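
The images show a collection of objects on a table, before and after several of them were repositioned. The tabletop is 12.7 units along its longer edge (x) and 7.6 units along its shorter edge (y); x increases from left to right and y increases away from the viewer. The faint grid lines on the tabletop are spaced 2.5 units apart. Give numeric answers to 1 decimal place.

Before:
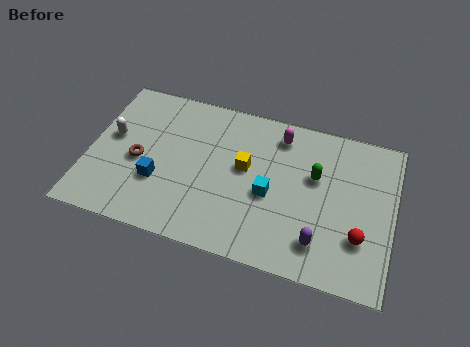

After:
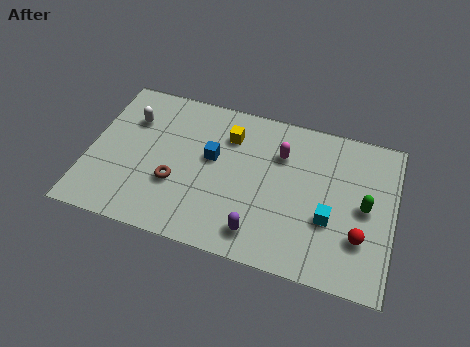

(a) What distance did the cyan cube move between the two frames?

2.5

From (7.6, 3.3) to (10.1, 2.8), the cyan cube covered √(2.5² + 0.5²) ≈ 2.5 units.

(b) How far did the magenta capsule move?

0.9

The magenta capsule moved from about (7.8, 6.3) to (7.9, 5.4), a distance of √(0.1² + 0.9²) ≈ 0.9.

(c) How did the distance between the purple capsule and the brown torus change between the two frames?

-4.0

The distance was about 7.9 in the first image and 3.9 in the second, so they moved 4.0 units closer together.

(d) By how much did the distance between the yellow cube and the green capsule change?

+3.2

The distance was about 2.9 in the first image and 6.1 in the second, so they moved 3.2 units further apart.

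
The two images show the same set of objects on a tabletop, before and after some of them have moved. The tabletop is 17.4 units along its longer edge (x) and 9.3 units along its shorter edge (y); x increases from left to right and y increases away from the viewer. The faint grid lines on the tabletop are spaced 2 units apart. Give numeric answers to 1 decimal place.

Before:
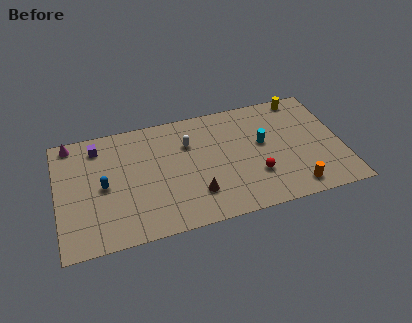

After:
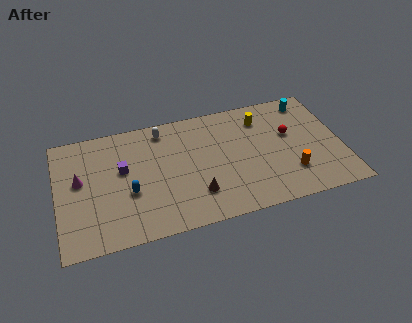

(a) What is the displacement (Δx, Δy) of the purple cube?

(1.4, -2.2)

From the two frames, the purple cube sits at roughly (2.6, 7.7) before and (4.0, 5.5) after.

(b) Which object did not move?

the brown cone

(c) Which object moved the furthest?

the cyan cylinder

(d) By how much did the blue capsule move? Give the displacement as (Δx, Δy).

(1.5, -0.9)

From the two frames, the blue capsule sits at roughly (2.8, 4.5) before and (4.3, 3.6) after.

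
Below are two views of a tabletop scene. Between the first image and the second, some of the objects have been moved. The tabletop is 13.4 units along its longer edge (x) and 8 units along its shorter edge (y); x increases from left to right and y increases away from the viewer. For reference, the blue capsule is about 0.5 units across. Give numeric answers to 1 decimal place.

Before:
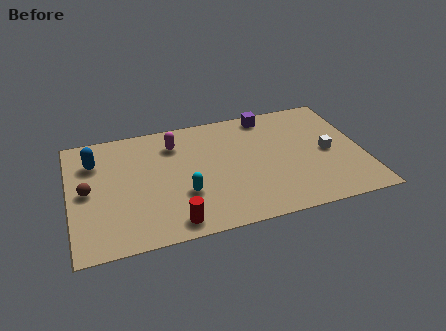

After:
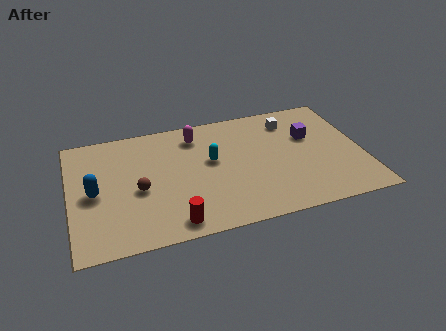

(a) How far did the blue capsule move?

2.1

The blue capsule moved from about (1.2, 5.9) to (1.1, 3.8), a distance of √(0.1² + 2.1²) ≈ 2.1.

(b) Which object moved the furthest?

the white cube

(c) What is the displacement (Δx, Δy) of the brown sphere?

(2.3, -0.5)

From the two frames, the brown sphere sits at roughly (0.8, 4.0) before and (3.1, 3.5) after.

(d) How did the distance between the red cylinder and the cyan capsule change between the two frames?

+2.3

Before: roughly 1.8 units apart; after: 4.1. That's 2.3 units further apart.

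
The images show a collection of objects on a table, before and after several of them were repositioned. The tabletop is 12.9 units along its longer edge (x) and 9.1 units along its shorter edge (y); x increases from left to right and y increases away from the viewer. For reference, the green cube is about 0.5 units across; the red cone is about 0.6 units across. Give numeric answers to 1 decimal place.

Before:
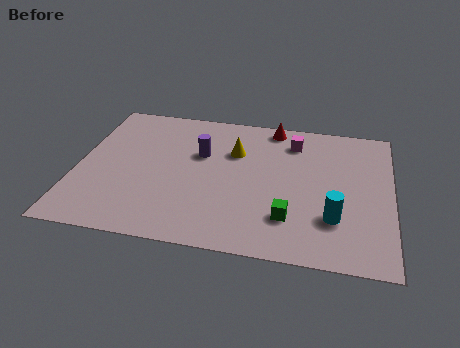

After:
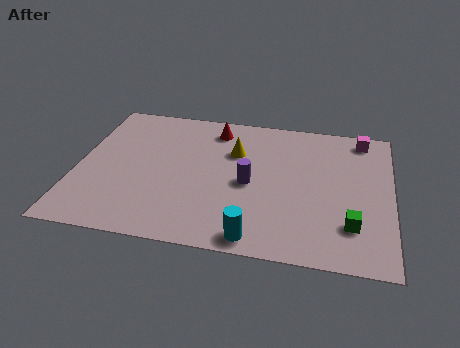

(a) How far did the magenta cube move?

2.9

The magenta cube was near (8.8, 7.3) before and (11.6, 8.0) after, so it travelled √(2.8² + 0.7²) ≈ 2.9 units.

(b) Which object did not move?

the yellow cone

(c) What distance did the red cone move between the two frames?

2.5

The red cone was near (7.9, 8.2) before and (5.5, 7.6) after, so it travelled √(2.4² + 0.6²) ≈ 2.5 units.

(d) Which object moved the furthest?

the cyan cylinder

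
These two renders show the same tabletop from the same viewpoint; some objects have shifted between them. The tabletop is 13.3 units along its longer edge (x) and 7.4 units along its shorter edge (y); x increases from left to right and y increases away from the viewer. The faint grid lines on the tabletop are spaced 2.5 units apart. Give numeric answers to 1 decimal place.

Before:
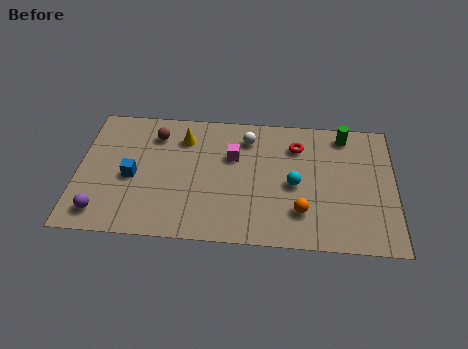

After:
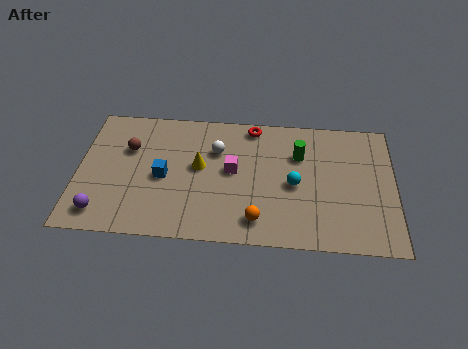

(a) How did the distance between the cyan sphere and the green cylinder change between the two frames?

-2.0

Before: roughly 3.7 units apart; after: 1.7. That's 2.0 units closer together.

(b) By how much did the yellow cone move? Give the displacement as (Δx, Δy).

(0.7, -1.6)

The yellow cone was at about (4.4, 5.7) and moved to about (5.1, 4.1).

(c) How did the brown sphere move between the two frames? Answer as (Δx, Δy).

(-1.1, -0.9)

From the two frames, the brown sphere sits at roughly (3.2, 5.8) before and (2.1, 4.9) after.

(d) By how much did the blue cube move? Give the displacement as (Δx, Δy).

(1.3, 0.1)

The blue cube started near (2.3, 3.3) and ended near (3.6, 3.4).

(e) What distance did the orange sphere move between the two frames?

1.9

The orange sphere moved from about (9.4, 1.9) to (7.6, 1.3), a distance of √(1.8² + 0.6²) ≈ 1.9.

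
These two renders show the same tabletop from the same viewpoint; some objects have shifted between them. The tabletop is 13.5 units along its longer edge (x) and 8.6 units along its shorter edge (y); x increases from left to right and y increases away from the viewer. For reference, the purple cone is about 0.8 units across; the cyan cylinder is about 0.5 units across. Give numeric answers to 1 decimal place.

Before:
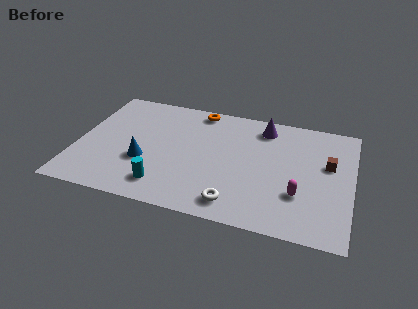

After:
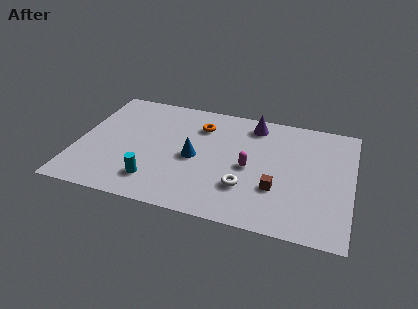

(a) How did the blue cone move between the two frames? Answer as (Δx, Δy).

(2.4, 0.9)

The blue cone started near (3.4, 3.1) and ended near (5.8, 4.0).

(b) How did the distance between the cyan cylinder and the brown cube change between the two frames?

-2.6

They were about 8.6 units apart before and 6.0 after — 2.6 units closer together.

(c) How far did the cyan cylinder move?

0.5

From (4.5, 1.6) to (4.0, 1.8), the cyan cylinder covered √(0.5² + 0.2²) ≈ 0.5 units.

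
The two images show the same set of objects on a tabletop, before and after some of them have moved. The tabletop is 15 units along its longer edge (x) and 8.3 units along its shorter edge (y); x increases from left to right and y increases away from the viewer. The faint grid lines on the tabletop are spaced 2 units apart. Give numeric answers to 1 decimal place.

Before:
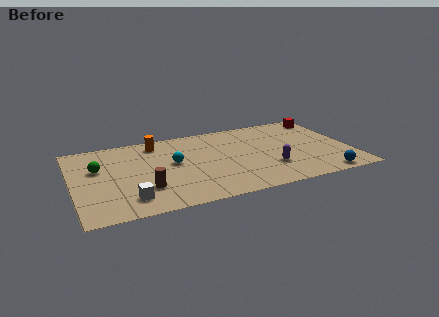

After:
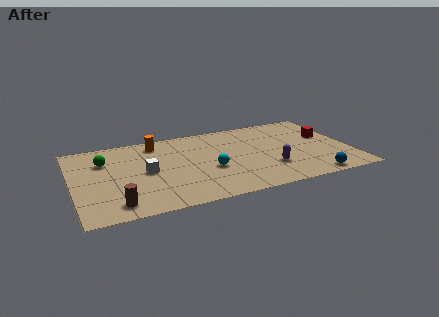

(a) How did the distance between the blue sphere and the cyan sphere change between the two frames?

-2.8

The distance was about 8.7 in the first image and 5.9 in the second, so they moved 2.8 units closer together.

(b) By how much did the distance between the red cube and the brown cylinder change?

+1.0

They were about 11.4 units apart before and 12.4 after — 1.0 units further apart.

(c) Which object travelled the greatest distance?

the white cube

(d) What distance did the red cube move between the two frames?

2.1

The red cube was near (14.1, 7.1) before and (13.9, 5.0) after, so it travelled √(0.2² + 2.1²) ≈ 2.1 units.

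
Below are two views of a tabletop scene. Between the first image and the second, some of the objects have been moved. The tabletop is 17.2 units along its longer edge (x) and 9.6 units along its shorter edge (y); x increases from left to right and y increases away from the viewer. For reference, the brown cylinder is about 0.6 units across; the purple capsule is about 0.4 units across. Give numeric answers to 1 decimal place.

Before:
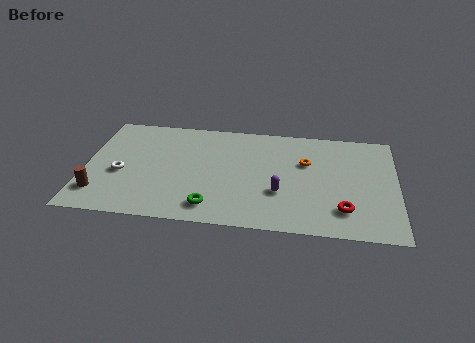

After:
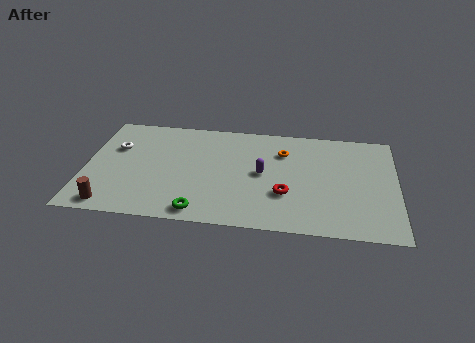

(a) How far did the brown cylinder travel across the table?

1.2

The brown cylinder was near (0.9, 2.1) before and (1.6, 1.1) after, so it travelled √(0.7² + 1.0²) ≈ 1.2 units.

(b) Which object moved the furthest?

the red torus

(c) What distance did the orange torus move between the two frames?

1.5

The orange torus moved from about (12.2, 6.2) to (10.9, 7.0), a distance of √(1.3² + 0.8²) ≈ 1.5.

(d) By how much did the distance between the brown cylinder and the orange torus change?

-1.0

Before: roughly 12.0 units apart; after: 11.0. That's 1.0 units closer together.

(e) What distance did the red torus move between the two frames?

3.4

The red torus moved from about (14.3, 2.2) to (11.1, 3.2), a distance of √(3.2² + 1.0²) ≈ 3.4.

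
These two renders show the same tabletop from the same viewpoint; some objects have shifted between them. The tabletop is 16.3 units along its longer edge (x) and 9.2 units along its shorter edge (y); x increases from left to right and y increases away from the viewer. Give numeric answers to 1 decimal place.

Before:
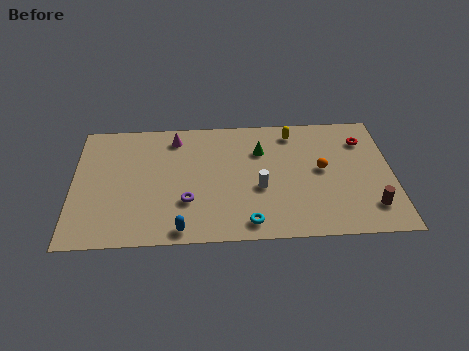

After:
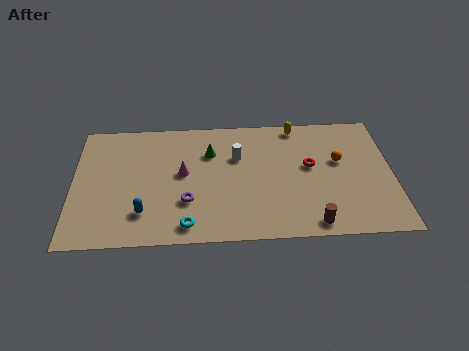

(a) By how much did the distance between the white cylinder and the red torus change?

-2.5

They were about 6.3 units apart before and 3.8 after — 2.5 units closer together.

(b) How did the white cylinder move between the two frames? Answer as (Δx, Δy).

(-1.1, 2.4)

The white cylinder was at about (9.5, 3.7) and moved to about (8.4, 6.1).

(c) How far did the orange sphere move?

1.1

From (12.7, 4.9) to (13.6, 5.5), the orange sphere covered √(0.9² + 0.6²) ≈ 1.1 units.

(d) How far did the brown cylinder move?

3.2

The brown cylinder moved from about (15.1, 2.0) to (12.1, 1.0), a distance of √(3.0² + 1.0²) ≈ 3.2.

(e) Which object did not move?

the purple torus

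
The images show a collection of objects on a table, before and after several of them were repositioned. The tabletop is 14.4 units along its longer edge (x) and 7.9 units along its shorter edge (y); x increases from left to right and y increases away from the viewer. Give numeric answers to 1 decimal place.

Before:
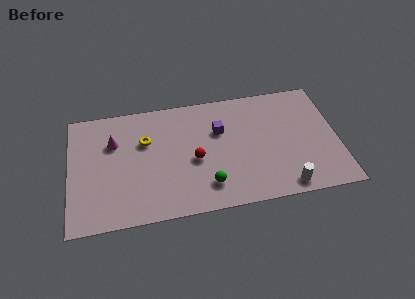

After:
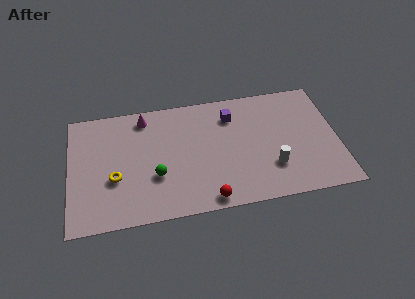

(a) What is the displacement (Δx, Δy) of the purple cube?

(0.7, 0.9)

The purple cube started near (8.1, 5.2) and ended near (8.8, 6.1).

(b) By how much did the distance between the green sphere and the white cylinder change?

+2.0

Before: roughly 4.2 units apart; after: 6.2. That's 2.0 units further apart.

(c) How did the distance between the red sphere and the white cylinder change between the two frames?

-1.6

The distance was about 5.4 in the first image and 3.8 in the second, so they moved 1.6 units closer together.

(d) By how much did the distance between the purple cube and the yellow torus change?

+3.1

They were about 4.0 units apart before and 7.1 after — 3.1 units further apart.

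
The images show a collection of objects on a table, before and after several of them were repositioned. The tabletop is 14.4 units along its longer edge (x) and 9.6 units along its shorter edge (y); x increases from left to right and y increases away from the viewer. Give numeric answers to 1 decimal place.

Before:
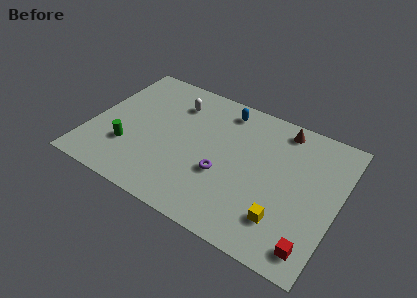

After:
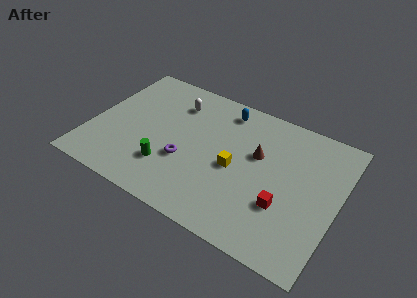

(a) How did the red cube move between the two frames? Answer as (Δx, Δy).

(-1.9, 1.8)

From the two frames, the red cube sits at roughly (13.4, 1.4) before and (11.5, 3.2) after.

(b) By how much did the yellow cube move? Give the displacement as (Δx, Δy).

(-3.1, 2.1)

The yellow cube started near (11.6, 2.3) and ended near (8.5, 4.4).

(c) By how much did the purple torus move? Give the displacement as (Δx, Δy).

(-2.2, -0.1)

The purple torus was at about (7.9, 3.6) and moved to about (5.7, 3.5).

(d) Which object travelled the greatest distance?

the yellow cube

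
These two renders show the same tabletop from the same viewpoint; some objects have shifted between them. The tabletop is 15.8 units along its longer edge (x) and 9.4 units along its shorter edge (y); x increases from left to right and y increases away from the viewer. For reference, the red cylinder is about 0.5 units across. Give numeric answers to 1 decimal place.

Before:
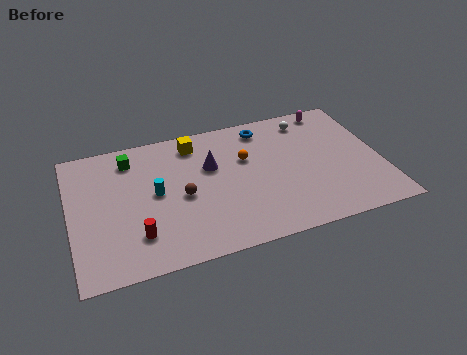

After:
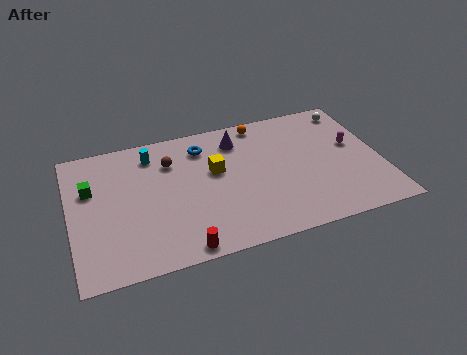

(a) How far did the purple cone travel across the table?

2.1

From (7.2, 6.0) to (8.7, 7.5), the purple cone covered √(1.5² + 1.5²) ≈ 2.1 units.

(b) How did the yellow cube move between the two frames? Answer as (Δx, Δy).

(0.9, -2.3)

The yellow cube started near (6.5, 7.9) and ended near (7.4, 5.6).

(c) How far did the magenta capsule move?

3.1

The magenta capsule moved from about (13.7, 8.4) to (14.5, 5.4), a distance of √(0.8² + 3.0²) ≈ 3.1.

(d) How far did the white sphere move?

2.3

The white sphere moved from about (12.4, 7.9) to (14.7, 8.1), a distance of √(2.3² + 0.2²) ≈ 2.3.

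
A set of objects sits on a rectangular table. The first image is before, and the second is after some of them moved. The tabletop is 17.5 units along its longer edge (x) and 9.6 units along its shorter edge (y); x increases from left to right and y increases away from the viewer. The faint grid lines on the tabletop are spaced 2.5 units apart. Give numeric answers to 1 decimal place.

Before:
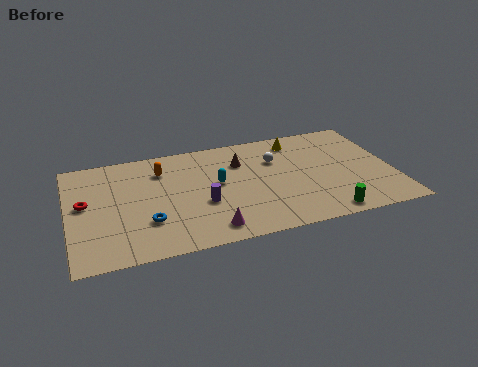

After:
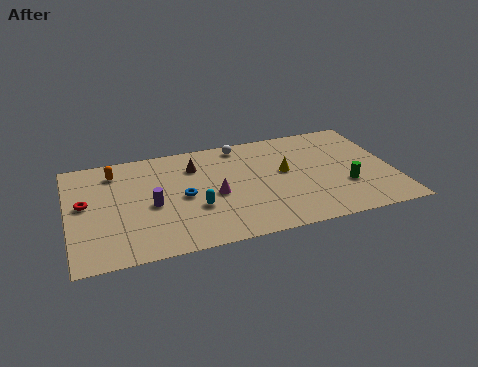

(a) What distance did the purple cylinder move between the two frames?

2.8

The purple cylinder was near (7.1, 3.7) before and (4.4, 4.3) after, so it travelled √(2.7² + 0.6²) ≈ 2.8 units.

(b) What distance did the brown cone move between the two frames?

2.5

From (9.4, 6.9) to (6.9, 7.2), the brown cone covered √(2.5² + 0.3²) ≈ 2.5 units.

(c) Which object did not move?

the red torus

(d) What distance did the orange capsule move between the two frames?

2.5

From (5.1, 7.3) to (2.6, 7.8), the orange capsule covered √(2.5² + 0.5²) ≈ 2.5 units.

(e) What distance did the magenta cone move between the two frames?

2.9

From (7.3, 1.4) to (7.8, 4.3), the magenta cone covered √(0.5² + 2.9²) ≈ 2.9 units.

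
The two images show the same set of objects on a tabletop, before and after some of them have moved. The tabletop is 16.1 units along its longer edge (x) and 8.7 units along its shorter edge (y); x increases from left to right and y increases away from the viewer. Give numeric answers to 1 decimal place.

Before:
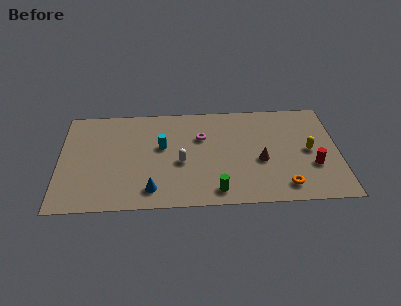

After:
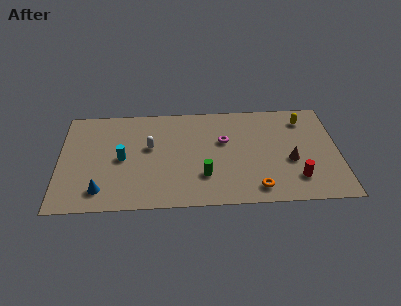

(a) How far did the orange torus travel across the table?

1.6

The orange torus was near (12.9, 1.4) before and (11.3, 1.3) after, so it travelled √(1.6² + 0.1²) ≈ 1.6 units.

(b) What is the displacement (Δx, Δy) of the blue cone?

(-2.9, 0.1)

The blue cone started near (5.3, 1.5) and ended near (2.4, 1.6).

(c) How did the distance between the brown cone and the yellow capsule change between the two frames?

+0.7

Before: roughly 2.9 units apart; after: 3.6. That's 0.7 units further apart.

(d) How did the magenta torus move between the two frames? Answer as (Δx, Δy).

(1.3, -0.4)

The magenta torus was at about (8.2, 5.8) and moved to about (9.5, 5.4).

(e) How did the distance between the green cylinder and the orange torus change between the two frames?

-0.7

They were about 3.9 units apart before and 3.2 after — 0.7 units closer together.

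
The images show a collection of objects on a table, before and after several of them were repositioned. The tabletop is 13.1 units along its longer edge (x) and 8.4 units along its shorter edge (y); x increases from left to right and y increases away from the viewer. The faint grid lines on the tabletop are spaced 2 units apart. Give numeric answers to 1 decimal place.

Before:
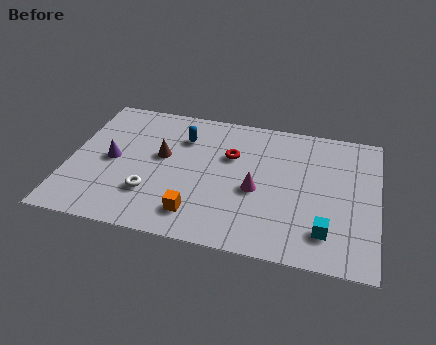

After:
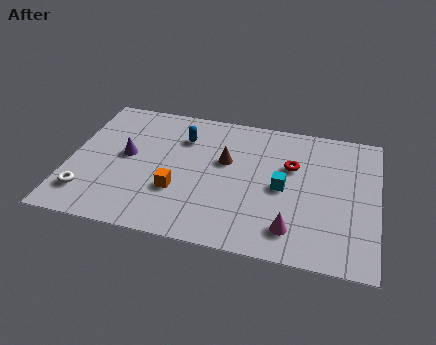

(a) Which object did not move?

the blue capsule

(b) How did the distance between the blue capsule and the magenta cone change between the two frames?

+2.5

Before: roughly 4.2 units apart; after: 6.7. That's 2.5 units further apart.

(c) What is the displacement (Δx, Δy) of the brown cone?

(2.7, 0.3)

From the two frames, the brown cone sits at roughly (3.9, 4.8) before and (6.6, 5.1) after.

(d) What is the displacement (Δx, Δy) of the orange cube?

(-0.9, 1.2)

From the two frames, the orange cube sits at roughly (5.6, 1.6) before and (4.7, 2.8) after.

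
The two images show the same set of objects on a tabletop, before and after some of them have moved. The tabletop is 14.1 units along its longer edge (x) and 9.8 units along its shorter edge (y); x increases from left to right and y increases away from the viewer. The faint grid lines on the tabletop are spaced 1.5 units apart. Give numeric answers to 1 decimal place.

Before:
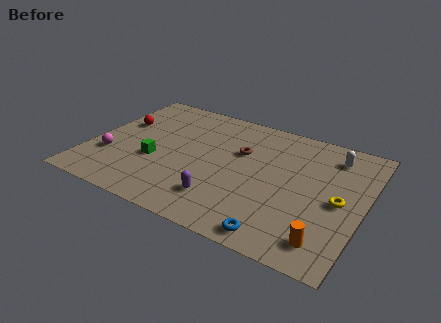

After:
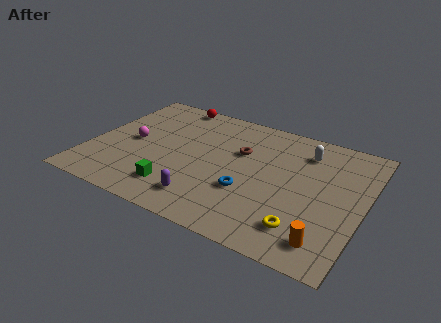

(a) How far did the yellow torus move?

3.0

From (12.9, 4.6) to (11.4, 2.0), the yellow torus covered √(1.5² + 2.6²) ≈ 3.0 units.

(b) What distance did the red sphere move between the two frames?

3.7

From (1.2, 6.1) to (3.5, 9.0), the red sphere covered √(2.3² + 2.9²) ≈ 3.7 units.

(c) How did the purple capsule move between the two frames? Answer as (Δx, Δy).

(-0.8, -0.4)

From the two frames, the purple capsule sits at roughly (7.2, 2.2) before and (6.4, 1.8) after.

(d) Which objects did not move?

the brown torus and the orange cylinder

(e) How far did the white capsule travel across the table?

1.4

The white capsule moved from about (12.2, 8.0) to (10.8, 7.7), a distance of √(1.4² + 0.3²) ≈ 1.4.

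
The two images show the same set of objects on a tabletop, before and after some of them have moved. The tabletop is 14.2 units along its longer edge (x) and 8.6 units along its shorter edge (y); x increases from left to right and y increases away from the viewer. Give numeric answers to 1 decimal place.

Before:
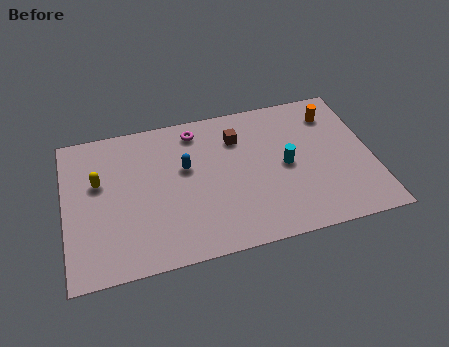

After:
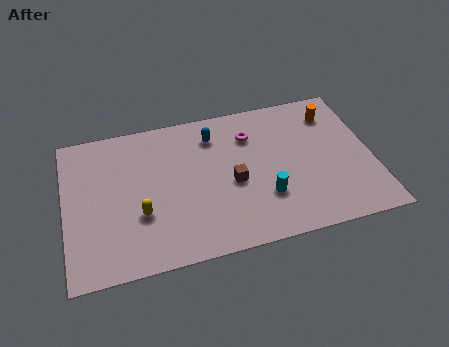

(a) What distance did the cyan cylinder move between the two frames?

1.9

From (10.2, 4.2) to (9.1, 2.6), the cyan cylinder covered √(1.1² + 1.6²) ≈ 1.9 units.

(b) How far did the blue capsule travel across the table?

2.1

The blue capsule was near (5.6, 5.2) before and (7.0, 6.8) after, so it travelled √(1.4² + 1.6²) ≈ 2.1 units.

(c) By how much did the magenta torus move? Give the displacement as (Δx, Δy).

(2.5, -0.9)

The magenta torus was at about (6.2, 7.3) and moved to about (8.7, 6.4).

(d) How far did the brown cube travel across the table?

2.6

The brown cube was near (8.1, 6.4) before and (7.7, 3.8) after, so it travelled √(0.4² + 2.6²) ≈ 2.6 units.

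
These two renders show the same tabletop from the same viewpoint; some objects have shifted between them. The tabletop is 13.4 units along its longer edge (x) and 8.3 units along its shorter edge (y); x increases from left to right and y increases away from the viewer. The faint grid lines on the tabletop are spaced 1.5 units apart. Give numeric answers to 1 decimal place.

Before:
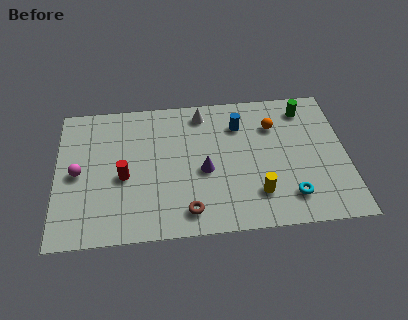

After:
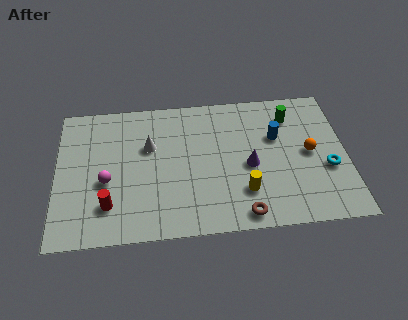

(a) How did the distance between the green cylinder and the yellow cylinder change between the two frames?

-0.6

Before: roughly 5.5 units apart; after: 4.9. That's 0.6 units closer together.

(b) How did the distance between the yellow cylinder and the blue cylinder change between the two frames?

-0.8

Before: roughly 4.3 units apart; after: 3.5. That's 0.8 units closer together.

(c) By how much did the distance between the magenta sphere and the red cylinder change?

-0.7

Before: roughly 2.1 units apart; after: 1.4. That's 0.7 units closer together.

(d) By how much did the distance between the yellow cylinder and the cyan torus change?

+2.5

The distance was about 1.5 in the first image and 4.0 in the second, so they moved 2.5 units further apart.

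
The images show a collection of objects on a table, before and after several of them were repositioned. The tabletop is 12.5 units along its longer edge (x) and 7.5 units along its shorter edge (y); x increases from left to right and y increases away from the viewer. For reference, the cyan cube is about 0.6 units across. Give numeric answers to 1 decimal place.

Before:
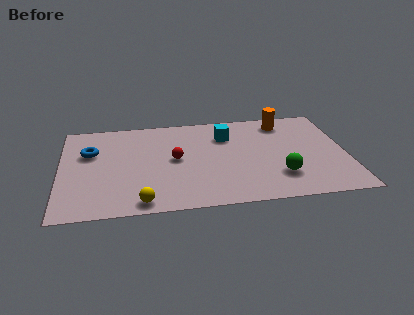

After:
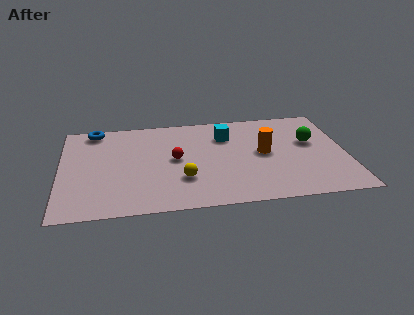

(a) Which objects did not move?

the cyan cube and the red sphere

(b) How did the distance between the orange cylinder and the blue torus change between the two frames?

-0.8

They were about 8.7 units apart before and 7.9 after — 0.8 units closer together.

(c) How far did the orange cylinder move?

2.6

From (9.9, 6.3) to (8.9, 3.9), the orange cylinder covered √(1.0² + 2.4²) ≈ 2.6 units.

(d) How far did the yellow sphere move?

2.3

The yellow sphere was near (3.5, 0.8) before and (5.3, 2.3) after, so it travelled √(1.8² + 1.5²) ≈ 2.3 units.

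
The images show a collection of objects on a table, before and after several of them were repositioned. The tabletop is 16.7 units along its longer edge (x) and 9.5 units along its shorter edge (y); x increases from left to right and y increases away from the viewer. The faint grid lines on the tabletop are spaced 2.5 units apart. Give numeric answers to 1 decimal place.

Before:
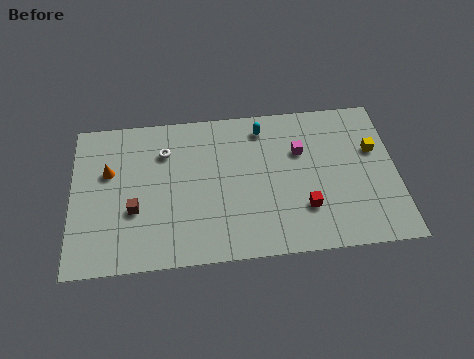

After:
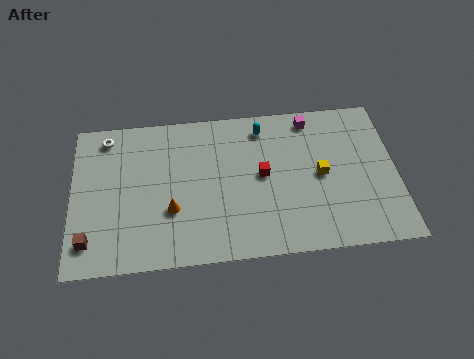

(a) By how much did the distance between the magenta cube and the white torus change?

+3.6

Before: roughly 7.0 units apart; after: 10.6. That's 3.6 units further apart.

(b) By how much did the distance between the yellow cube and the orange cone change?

-5.9

They were about 13.7 units apart before and 7.8 after — 5.9 units closer together.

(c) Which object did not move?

the cyan capsule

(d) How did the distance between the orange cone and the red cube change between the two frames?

-5.5

They were about 10.5 units apart before and 5.0 after — 5.5 units closer together.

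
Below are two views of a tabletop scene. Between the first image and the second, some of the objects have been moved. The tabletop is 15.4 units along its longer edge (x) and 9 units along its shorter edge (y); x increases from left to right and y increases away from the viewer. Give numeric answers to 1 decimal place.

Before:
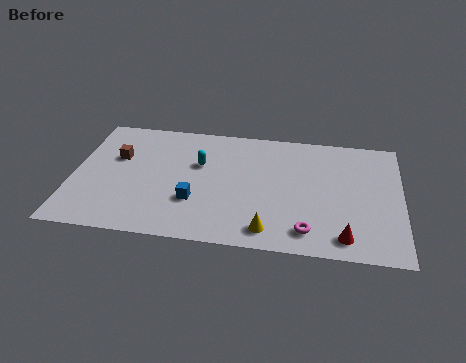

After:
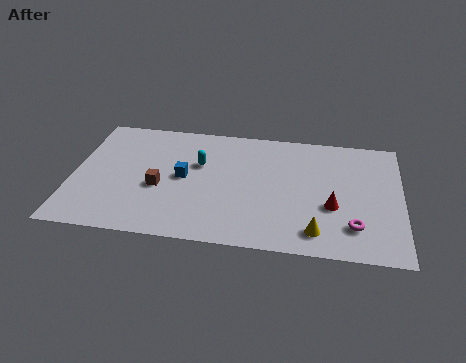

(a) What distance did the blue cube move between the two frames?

1.8

The blue cube was near (5.8, 2.9) before and (5.2, 4.6) after, so it travelled √(0.6² + 1.7²) ≈ 1.8 units.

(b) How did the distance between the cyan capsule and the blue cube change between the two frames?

-1.5

They were about 2.8 units apart before and 1.3 after — 1.5 units closer together.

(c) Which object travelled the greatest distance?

the brown cube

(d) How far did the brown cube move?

2.9

The brown cube moved from about (2.0, 5.7) to (4.1, 3.7), a distance of √(2.1² + 2.0²) ≈ 2.9.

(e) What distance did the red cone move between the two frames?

2.2

From (12.8, 1.3) to (12.2, 3.4), the red cone covered √(0.6² + 2.1²) ≈ 2.2 units.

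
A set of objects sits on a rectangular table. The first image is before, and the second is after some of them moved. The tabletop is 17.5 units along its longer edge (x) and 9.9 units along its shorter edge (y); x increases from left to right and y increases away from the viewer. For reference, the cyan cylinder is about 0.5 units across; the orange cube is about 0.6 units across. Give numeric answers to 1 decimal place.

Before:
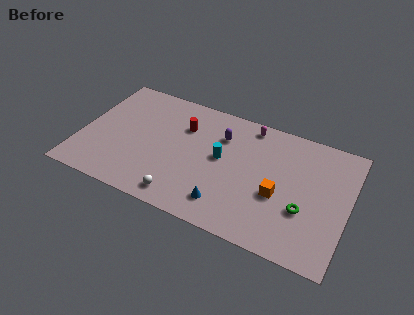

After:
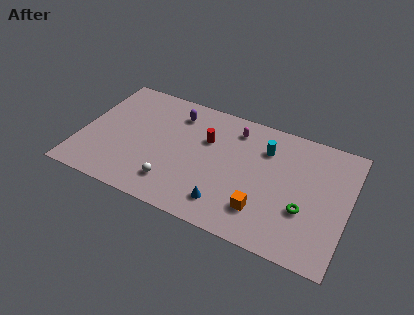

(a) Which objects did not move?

the green torus and the blue cone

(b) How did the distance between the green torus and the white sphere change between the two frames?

+0.5

They were about 8.0 units apart before and 8.5 after — 0.5 units further apart.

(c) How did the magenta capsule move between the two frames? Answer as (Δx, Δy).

(-0.9, -0.7)

The magenta capsule was at about (10.7, 8.8) and moved to about (9.8, 8.1).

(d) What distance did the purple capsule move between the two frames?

3.2

The purple capsule moved from about (9.0, 7.2) to (5.9, 7.9), a distance of √(3.1² + 0.7²) ≈ 3.2.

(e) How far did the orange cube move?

1.8

The orange cube moved from about (13.1, 4.0) to (12.2, 2.4), a distance of √(0.9² + 1.6²) ≈ 1.8.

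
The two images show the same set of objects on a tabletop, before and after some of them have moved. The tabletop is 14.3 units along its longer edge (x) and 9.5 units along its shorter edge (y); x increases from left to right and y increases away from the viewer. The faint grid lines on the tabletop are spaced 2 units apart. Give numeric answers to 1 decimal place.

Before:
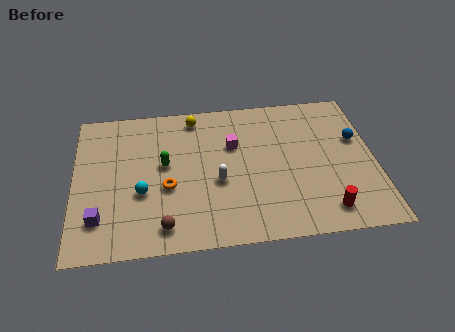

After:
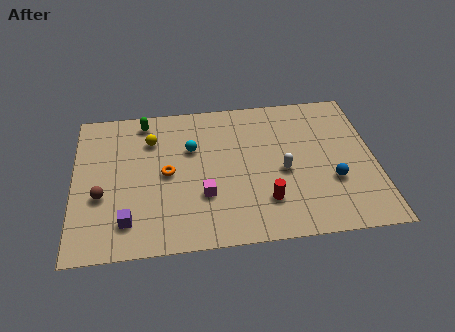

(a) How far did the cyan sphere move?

3.5

From (3.2, 3.6) to (5.6, 6.2), the cyan sphere covered √(2.4² + 2.6²) ≈ 3.5 units.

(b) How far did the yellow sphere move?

2.5

From (5.8, 8.3) to (3.7, 7.0), the yellow sphere covered √(2.1² + 1.3²) ≈ 2.5 units.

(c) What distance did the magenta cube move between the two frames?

3.4

From (7.6, 6.2) to (6.1, 3.1), the magenta cube covered √(1.5² + 3.1²) ≈ 3.4 units.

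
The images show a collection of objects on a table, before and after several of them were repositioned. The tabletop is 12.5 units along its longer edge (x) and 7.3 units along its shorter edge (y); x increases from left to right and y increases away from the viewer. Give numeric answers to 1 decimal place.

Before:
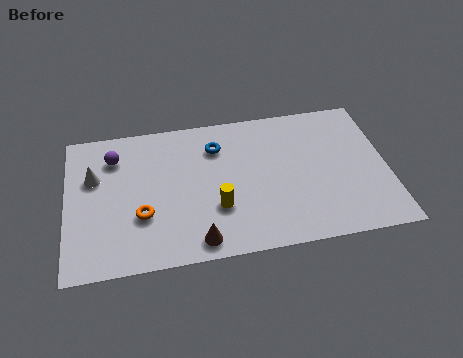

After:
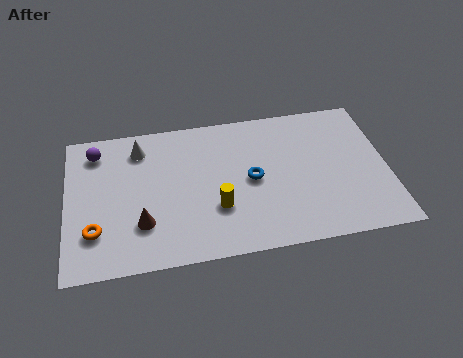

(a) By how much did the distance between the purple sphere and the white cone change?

+0.5

They were about 1.2 units apart before and 1.7 after — 0.5 units further apart.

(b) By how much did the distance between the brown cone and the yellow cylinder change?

+1.2

Before: roughly 1.7 units apart; after: 2.9. That's 1.2 units further apart.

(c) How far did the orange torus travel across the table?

1.9

The orange torus was near (2.9, 2.5) before and (1.1, 2.0) after, so it travelled √(1.8² + 0.5²) ≈ 1.9 units.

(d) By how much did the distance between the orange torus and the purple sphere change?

+0.7

Before: roughly 3.3 units apart; after: 4.0. That's 0.7 units further apart.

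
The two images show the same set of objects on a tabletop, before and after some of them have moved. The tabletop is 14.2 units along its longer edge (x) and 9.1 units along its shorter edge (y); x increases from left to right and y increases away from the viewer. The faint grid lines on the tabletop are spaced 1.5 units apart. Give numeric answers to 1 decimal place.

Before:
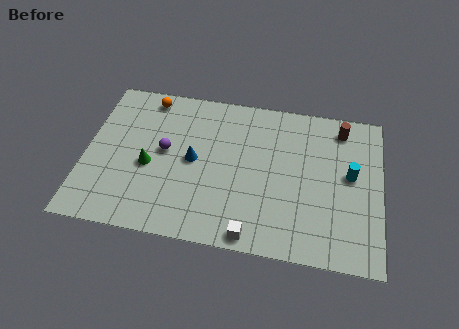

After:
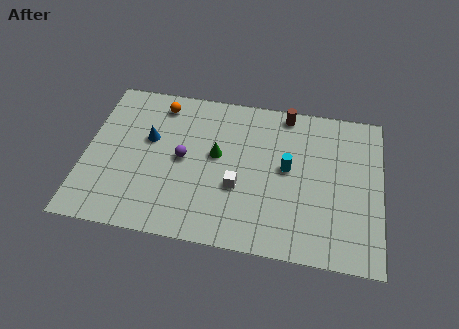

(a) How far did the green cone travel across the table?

3.4

The green cone was near (3.1, 3.9) before and (6.3, 5.1) after, so it travelled √(3.2² + 1.2²) ≈ 3.4 units.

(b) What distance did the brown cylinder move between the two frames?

2.7

The brown cylinder was near (12.2, 7.7) before and (9.5, 8.2) after, so it travelled √(2.7² + 0.5²) ≈ 2.7 units.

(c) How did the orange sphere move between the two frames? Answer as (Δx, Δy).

(0.6, -0.3)

The orange sphere started near (2.8, 8.0) and ended near (3.4, 7.7).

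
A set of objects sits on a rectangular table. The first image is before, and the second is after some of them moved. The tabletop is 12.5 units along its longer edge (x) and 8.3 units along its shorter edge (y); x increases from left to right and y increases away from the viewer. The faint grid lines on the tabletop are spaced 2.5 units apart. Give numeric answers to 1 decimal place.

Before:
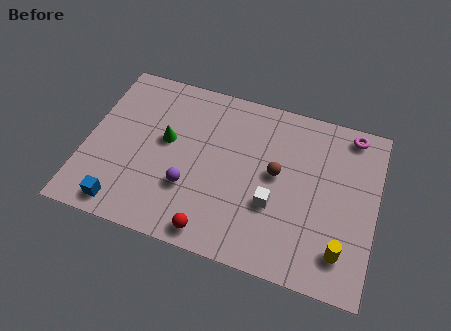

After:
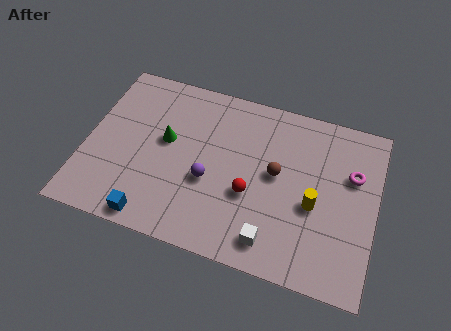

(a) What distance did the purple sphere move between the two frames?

1.0

The purple sphere was near (4.6, 2.7) before and (5.4, 3.3) after, so it travelled √(0.8² + 0.6²) ≈ 1.0 units.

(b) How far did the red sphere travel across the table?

2.7

From (5.8, 0.9) to (7.2, 3.2), the red sphere covered √(1.4² + 2.3²) ≈ 2.7 units.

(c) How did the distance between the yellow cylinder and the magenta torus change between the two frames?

-3.3

They were about 5.7 units apart before and 2.4 after — 3.3 units closer together.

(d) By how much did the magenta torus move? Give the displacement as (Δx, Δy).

(0.2, -2.0)

The magenta torus started near (11.2, 7.4) and ended near (11.4, 5.4).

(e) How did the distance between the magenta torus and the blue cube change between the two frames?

-1.9

Before: roughly 11.3 units apart; after: 9.4. That's 1.9 units closer together.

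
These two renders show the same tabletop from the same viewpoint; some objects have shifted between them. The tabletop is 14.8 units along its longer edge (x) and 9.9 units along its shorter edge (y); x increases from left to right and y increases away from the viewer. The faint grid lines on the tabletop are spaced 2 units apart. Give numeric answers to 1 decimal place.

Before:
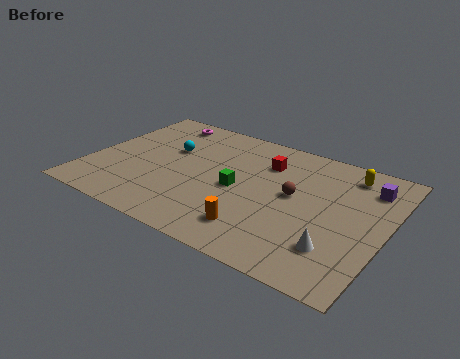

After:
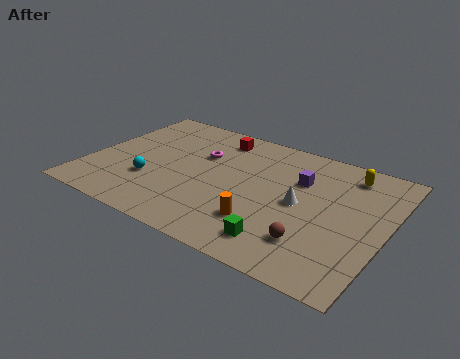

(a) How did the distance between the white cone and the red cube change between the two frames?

-0.5

They were about 6.4 units apart before and 5.9 after — 0.5 units closer together.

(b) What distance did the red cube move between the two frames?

2.9

From (8.5, 7.3) to (5.8, 8.3), the red cube covered √(2.7² + 1.0²) ≈ 2.9 units.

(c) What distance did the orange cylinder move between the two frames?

0.6

From (8.9, 2.0) to (9.1, 2.6), the orange cylinder covered √(0.2² + 0.6²) ≈ 0.6 units.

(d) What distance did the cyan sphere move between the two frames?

3.0

The cyan sphere moved from about (3.7, 6.2) to (3.3, 3.2), a distance of √(0.4² + 3.0²) ≈ 3.0.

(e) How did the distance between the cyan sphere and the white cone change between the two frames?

-2.2

Before: roughly 9.7 units apart; after: 7.5. That's 2.2 units closer together.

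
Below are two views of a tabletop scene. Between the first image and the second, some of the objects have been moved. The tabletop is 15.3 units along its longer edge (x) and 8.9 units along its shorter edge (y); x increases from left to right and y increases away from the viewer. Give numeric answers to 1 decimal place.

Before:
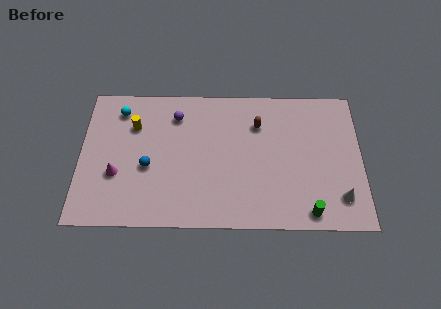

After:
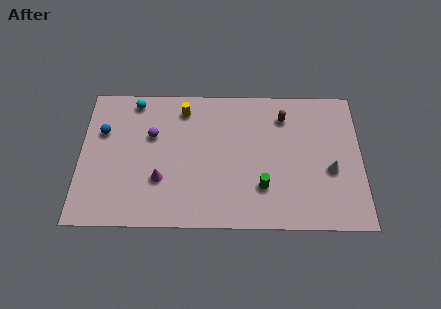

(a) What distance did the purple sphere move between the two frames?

1.8

The purple sphere moved from about (5.2, 7.0) to (3.9, 5.7), a distance of √(1.3² + 1.3²) ≈ 1.8.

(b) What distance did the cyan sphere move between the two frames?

1.0

The cyan sphere was near (2.1, 7.3) before and (2.9, 7.9) after, so it travelled √(0.8² + 0.6²) ≈ 1.0 units.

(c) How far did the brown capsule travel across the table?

1.5

The brown capsule moved from about (9.7, 6.5) to (11.1, 7.0), a distance of √(1.4² + 0.5²) ≈ 1.5.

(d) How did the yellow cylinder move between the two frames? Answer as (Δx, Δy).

(2.7, 1.1)

From the two frames, the yellow cylinder sits at roughly (2.9, 6.3) before and (5.6, 7.4) after.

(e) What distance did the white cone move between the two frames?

1.8

The white cone was near (14.1, 1.9) before and (13.6, 3.6) after, so it travelled √(0.5² + 1.7²) ≈ 1.8 units.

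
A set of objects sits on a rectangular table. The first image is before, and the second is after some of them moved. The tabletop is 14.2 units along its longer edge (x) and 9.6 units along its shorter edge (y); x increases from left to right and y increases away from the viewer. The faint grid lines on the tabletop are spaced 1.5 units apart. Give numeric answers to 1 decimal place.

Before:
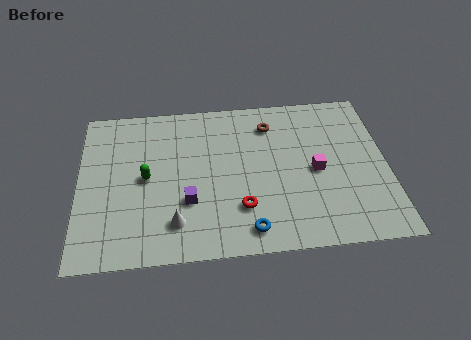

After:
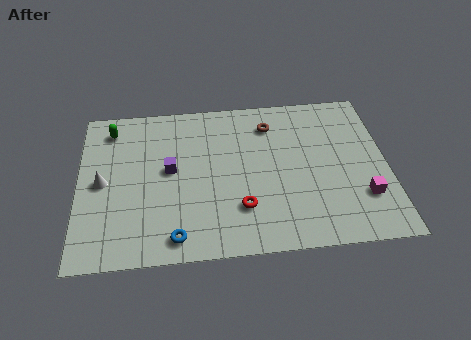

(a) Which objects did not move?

the red torus and the brown torus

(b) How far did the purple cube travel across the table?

2.2

The purple cube moved from about (5.0, 3.2) to (4.2, 5.2), a distance of √(0.8² + 2.0²) ≈ 2.2.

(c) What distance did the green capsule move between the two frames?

3.6

The green capsule moved from about (3.1, 4.8) to (1.5, 8.0), a distance of √(1.6² + 3.2²) ≈ 3.6.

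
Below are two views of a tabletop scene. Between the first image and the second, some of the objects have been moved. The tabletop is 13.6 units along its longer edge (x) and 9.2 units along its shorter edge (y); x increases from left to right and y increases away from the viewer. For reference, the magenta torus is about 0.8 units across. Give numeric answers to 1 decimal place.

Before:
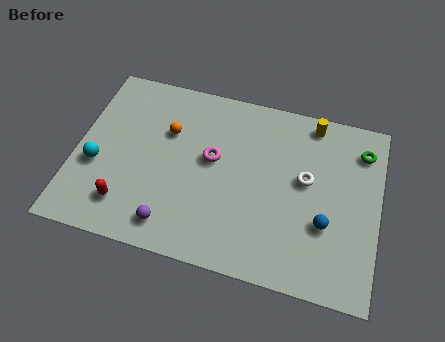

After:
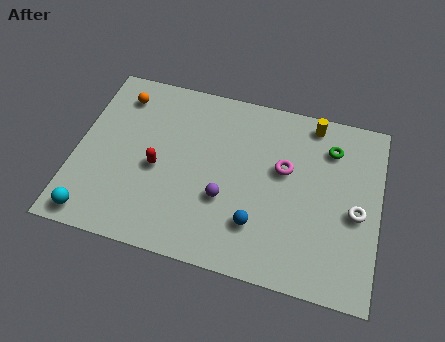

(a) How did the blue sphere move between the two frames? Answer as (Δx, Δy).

(-3.0, -0.8)

The blue sphere was at about (11.3, 3.2) and moved to about (8.3, 2.4).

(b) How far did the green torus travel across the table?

1.4

The green torus was near (12.7, 7.3) before and (11.3, 7.1) after, so it travelled √(1.4² + 0.2²) ≈ 1.4 units.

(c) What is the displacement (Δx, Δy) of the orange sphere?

(-2.3, 1.4)

From the two frames, the orange sphere sits at roughly (4.0, 6.1) before and (1.7, 7.5) after.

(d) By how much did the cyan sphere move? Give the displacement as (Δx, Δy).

(0.1, -2.6)

The cyan sphere started near (1.0, 3.6) and ended near (1.1, 1.0).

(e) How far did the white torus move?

2.5

From (10.3, 5.2) to (12.6, 4.1), the white torus covered √(2.3² + 1.1²) ≈ 2.5 units.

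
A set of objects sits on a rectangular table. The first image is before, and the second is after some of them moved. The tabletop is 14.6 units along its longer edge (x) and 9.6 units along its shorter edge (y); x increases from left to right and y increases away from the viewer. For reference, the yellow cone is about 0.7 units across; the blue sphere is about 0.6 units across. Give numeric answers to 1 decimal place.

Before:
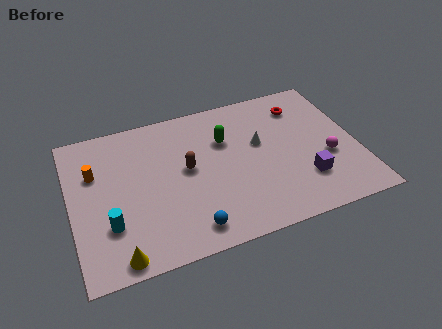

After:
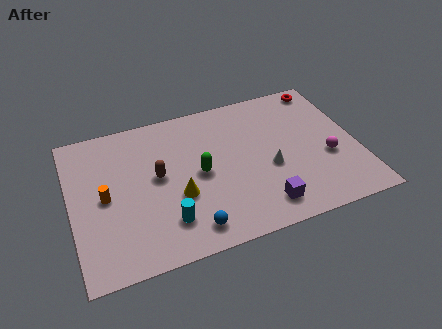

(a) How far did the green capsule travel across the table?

2.3

From (8.0, 6.5) to (6.5, 4.7), the green capsule covered √(1.5² + 1.8²) ≈ 2.3 units.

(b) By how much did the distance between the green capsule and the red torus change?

+3.7

They were about 4.2 units apart before and 7.9 after — 3.7 units further apart.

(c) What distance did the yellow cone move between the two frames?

4.2

The yellow cone was near (2.1, 0.9) before and (5.3, 3.6) after, so it travelled √(3.2² + 2.7²) ≈ 4.2 units.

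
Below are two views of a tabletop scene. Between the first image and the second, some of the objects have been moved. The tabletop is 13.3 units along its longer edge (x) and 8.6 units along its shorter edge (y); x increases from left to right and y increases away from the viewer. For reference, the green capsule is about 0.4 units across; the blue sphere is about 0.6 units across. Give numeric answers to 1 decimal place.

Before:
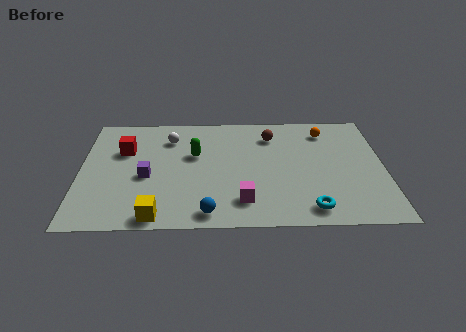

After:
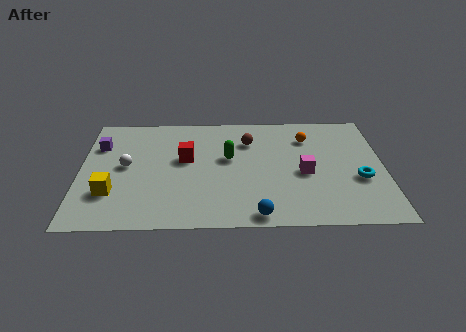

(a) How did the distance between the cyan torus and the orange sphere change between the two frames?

-2.0

They were about 5.9 units apart before and 3.9 after — 2.0 units closer together.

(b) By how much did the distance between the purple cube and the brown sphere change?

+0.3

The distance was about 6.3 in the first image and 6.6 in the second, so they moved 0.3 units further apart.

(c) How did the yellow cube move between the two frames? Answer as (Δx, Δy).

(-2.0, 1.7)

The yellow cube started near (3.4, 0.8) and ended near (1.4, 2.5).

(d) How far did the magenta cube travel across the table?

3.4

From (7.1, 1.8) to (9.8, 3.8), the magenta cube covered √(2.7² + 2.0²) ≈ 3.4 units.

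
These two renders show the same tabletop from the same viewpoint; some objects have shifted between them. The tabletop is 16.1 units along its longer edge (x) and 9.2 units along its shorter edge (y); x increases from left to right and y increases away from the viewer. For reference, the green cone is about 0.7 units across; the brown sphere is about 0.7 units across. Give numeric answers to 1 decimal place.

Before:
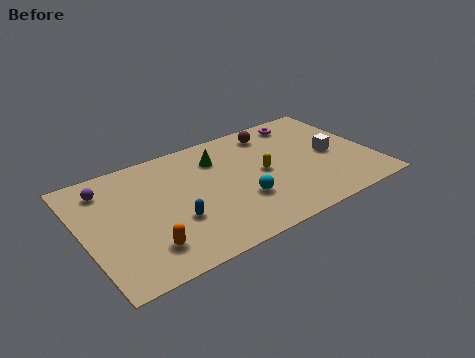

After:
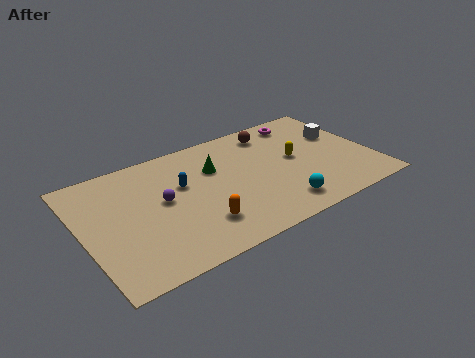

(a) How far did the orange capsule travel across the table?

3.0

From (3.0, 2.0) to (6.0, 2.3), the orange capsule covered √(3.0² + 0.3²) ≈ 3.0 units.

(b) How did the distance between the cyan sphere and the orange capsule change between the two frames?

-1.1

They were about 5.6 units apart before and 4.5 after — 1.1 units closer together.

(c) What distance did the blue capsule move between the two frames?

2.6

From (4.8, 3.2) to (5.6, 5.7), the blue capsule covered √(0.8² + 2.5²) ≈ 2.6 units.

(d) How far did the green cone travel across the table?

0.8

The green cone moved from about (7.8, 6.9) to (7.5, 6.2), a distance of √(0.3² + 0.7²) ≈ 0.8.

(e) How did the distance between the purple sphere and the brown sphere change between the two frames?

-2.3

They were about 9.5 units apart before and 7.2 after — 2.3 units closer together.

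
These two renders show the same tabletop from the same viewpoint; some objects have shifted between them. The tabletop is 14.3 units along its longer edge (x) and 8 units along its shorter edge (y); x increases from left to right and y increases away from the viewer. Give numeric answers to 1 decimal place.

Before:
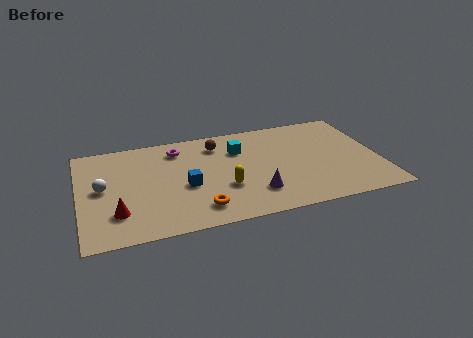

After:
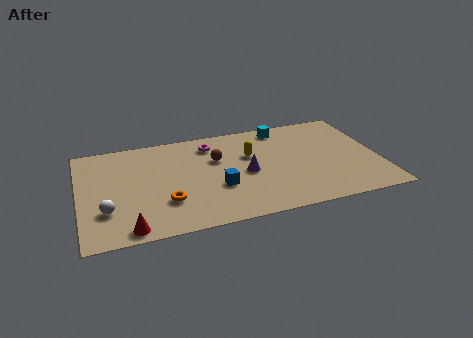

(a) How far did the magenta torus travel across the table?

1.6

From (4.8, 6.5) to (6.4, 6.5), the magenta torus covered √(1.6² + 0.0²) ≈ 1.6 units.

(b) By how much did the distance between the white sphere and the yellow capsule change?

+1.6

Before: roughly 5.9 units apart; after: 7.5. That's 1.6 units further apart.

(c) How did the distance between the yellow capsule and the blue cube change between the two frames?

+0.9

Before: roughly 1.9 units apart; after: 2.8. That's 0.9 units further apart.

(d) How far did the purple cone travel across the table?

1.7

The purple cone moved from about (8.2, 2.0) to (7.9, 3.7), a distance of √(0.3² + 1.7²) ≈ 1.7.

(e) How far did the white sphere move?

1.8

The white sphere was near (1.1, 4.2) before and (1.2, 2.4) after, so it travelled √(0.1² + 1.8²) ≈ 1.8 units.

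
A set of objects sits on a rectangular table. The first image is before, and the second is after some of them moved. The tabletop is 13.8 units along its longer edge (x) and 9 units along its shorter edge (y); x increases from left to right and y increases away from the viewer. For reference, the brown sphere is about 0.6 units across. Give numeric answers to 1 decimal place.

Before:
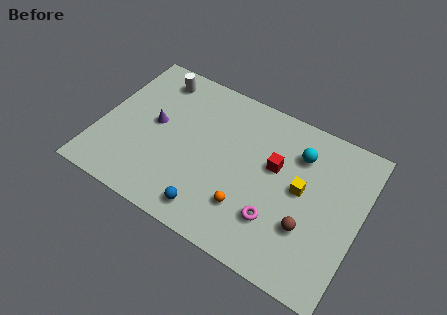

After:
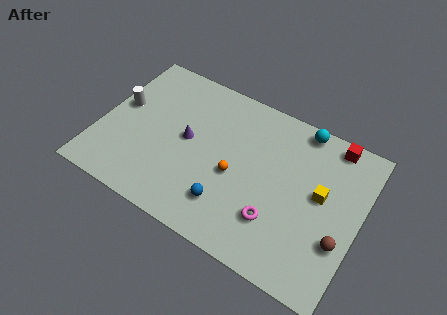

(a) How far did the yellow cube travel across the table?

1.0

The yellow cube moved from about (10.7, 4.8) to (11.7, 5.0), a distance of √(1.0² + 0.2²) ≈ 1.0.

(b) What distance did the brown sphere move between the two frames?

1.7

The brown sphere moved from about (11.3, 2.9) to (13.0, 3.0), a distance of √(1.7² + 0.1²) ≈ 1.7.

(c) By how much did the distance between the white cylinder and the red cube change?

+4.3

Before: roughly 7.1 units apart; after: 11.4. That's 4.3 units further apart.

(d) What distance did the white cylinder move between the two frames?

2.9

From (2.4, 7.6) to (0.9, 5.1), the white cylinder covered √(1.5² + 2.5²) ≈ 2.9 units.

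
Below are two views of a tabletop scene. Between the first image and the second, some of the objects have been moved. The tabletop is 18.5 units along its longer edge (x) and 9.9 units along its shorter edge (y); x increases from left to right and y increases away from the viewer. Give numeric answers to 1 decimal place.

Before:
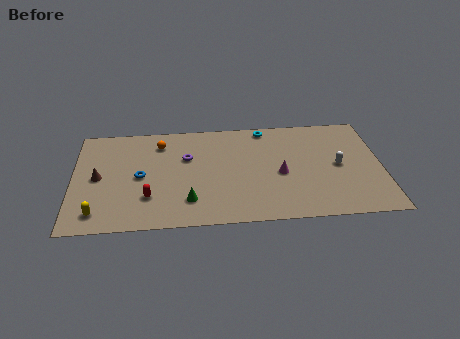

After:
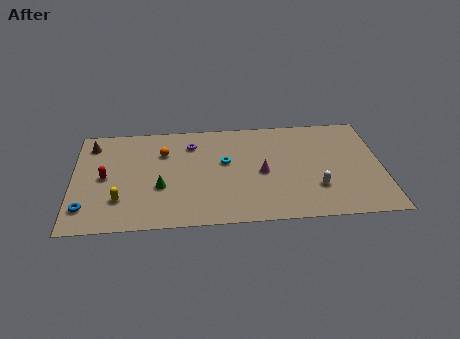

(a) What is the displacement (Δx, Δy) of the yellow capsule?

(1.3, 1.1)

The yellow capsule started near (1.5, 1.6) and ended near (2.8, 2.7).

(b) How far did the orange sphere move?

0.9

The orange sphere was near (5.2, 7.9) before and (5.4, 7.0) after, so it travelled √(0.2² + 0.9²) ≈ 0.9 units.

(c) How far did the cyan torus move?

4.0

The cyan torus moved from about (11.6, 8.9) to (9.1, 5.8), a distance of √(2.5² + 3.1²) ≈ 4.0.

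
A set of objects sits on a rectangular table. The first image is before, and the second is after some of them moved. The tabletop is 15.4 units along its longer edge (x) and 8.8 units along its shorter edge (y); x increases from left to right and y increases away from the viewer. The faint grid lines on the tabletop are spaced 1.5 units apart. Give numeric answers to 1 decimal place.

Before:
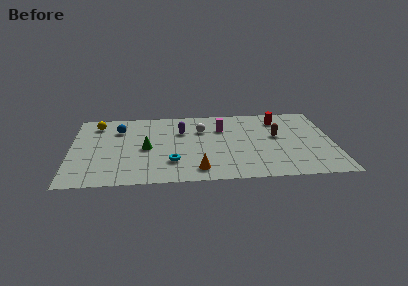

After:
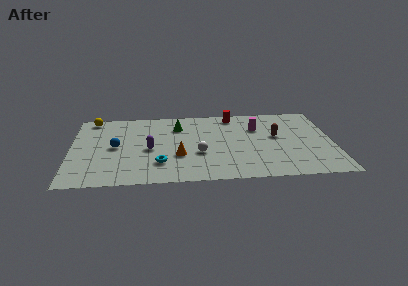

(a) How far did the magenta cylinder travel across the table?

2.1

The magenta cylinder was near (8.9, 6.2) before and (11.0, 6.1) after, so it travelled √(2.1² + 0.1²) ≈ 2.1 units.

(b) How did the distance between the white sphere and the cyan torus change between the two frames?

-1.6

They were about 4.1 units apart before and 2.5 after — 1.6 units closer together.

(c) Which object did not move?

the brown capsule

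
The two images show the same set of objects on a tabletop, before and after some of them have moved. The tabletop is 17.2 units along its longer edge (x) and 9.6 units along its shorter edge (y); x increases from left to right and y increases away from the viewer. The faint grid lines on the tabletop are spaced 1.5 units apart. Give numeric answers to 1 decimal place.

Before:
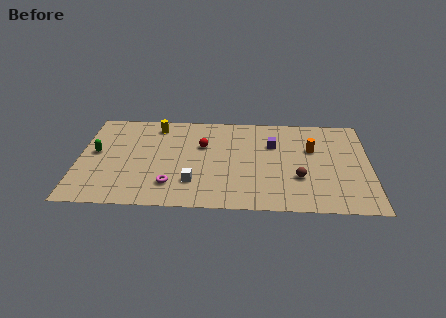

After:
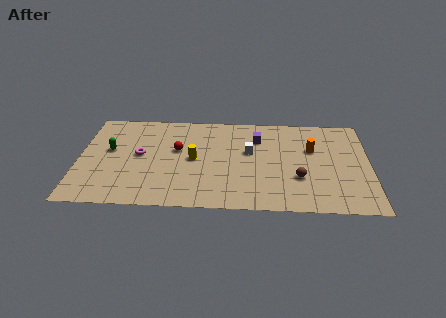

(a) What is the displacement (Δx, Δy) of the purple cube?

(-0.9, 0.6)

From the two frames, the purple cube sits at roughly (11.5, 6.5) before and (10.6, 7.1) after.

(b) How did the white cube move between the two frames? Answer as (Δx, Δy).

(3.3, 3.2)

The white cube started near (6.8, 2.5) and ended near (10.1, 5.7).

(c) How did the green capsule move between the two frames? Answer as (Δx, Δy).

(0.8, 0.3)

The green capsule was at about (1.0, 5.2) and moved to about (1.8, 5.5).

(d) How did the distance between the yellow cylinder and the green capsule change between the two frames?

+0.5

Before: roughly 4.5 units apart; after: 5.0. That's 0.5 units further apart.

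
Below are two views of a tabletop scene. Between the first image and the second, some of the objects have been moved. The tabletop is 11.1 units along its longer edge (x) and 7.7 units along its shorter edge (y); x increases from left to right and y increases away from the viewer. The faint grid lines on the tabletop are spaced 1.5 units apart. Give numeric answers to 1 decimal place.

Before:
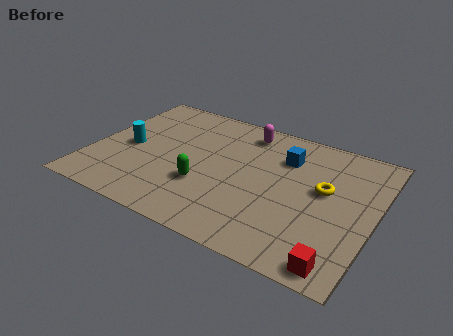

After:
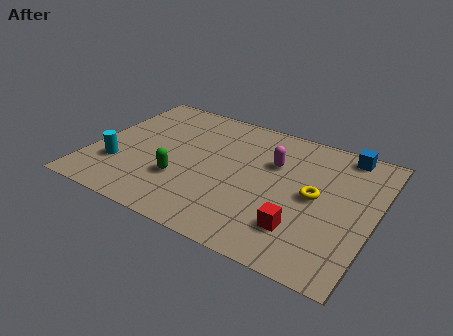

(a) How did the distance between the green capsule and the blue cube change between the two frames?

+3.3

The distance was about 4.1 in the first image and 7.4 in the second, so they moved 3.3 units further apart.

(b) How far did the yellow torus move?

0.6

The yellow torus was near (9.1, 4.4) before and (8.8, 3.9) after, so it travelled √(0.3² + 0.5²) ≈ 0.6 units.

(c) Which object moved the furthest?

the blue cube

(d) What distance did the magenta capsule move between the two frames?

1.9

From (5.7, 6.5) to (7.0, 5.1), the magenta capsule covered √(1.3² + 1.4²) ≈ 1.9 units.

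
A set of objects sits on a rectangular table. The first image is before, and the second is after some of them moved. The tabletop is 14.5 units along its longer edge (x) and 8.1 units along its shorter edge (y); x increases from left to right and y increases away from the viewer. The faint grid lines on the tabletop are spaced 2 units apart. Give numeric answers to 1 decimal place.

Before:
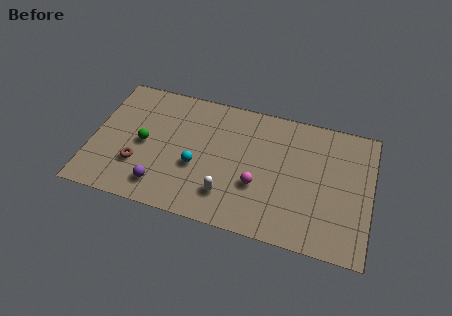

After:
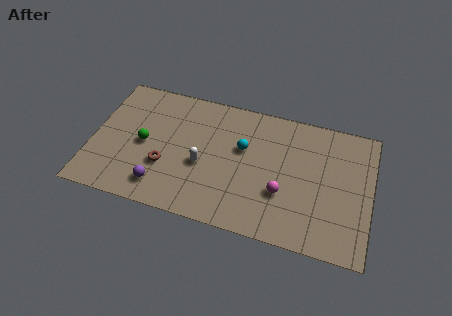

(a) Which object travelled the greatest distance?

the cyan sphere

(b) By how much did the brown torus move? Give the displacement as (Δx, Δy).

(1.4, 0.3)

From the two frames, the brown torus sits at roughly (2.5, 2.5) before and (3.9, 2.8) after.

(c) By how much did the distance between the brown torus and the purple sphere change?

-0.3

They were about 1.6 units apart before and 1.3 after — 0.3 units closer together.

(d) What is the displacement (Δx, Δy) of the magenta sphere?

(1.3, -0.1)

From the two frames, the magenta sphere sits at roughly (8.7, 2.9) before and (10.0, 2.8) after.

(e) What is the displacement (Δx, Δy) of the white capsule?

(-1.4, 1.5)

From the two frames, the white capsule sits at roughly (7.2, 1.9) before and (5.8, 3.4) after.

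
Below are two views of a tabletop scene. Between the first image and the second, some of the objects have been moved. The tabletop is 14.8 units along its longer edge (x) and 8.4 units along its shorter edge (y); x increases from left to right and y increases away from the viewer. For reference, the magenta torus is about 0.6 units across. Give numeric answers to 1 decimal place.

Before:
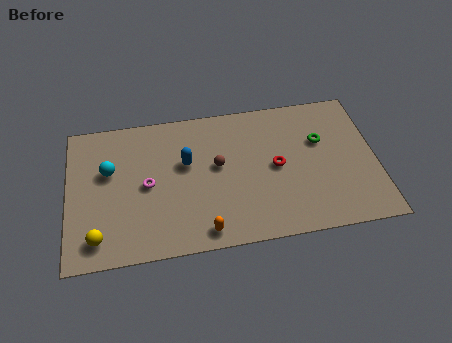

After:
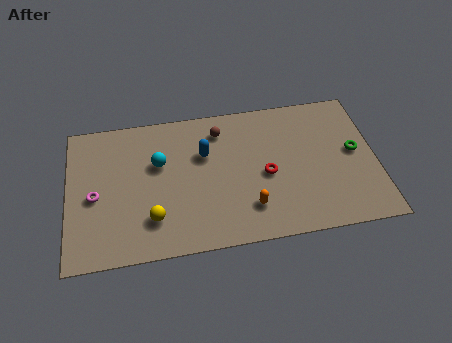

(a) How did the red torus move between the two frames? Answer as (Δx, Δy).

(-0.5, -0.4)

From the two frames, the red torus sits at roughly (10.0, 4.2) before and (9.5, 3.8) after.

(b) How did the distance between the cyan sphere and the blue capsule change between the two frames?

-1.5

They were about 3.7 units apart before and 2.2 after — 1.5 units closer together.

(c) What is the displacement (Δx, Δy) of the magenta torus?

(-2.5, -0.3)

The magenta torus was at about (3.8, 4.1) and moved to about (1.3, 3.8).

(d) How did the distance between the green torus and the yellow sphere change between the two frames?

-1.4

Before: roughly 11.5 units apart; after: 10.1. That's 1.4 units closer together.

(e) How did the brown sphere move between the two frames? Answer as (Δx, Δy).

(0.2, 2.1)

From the two frames, the brown sphere sits at roughly (7.2, 4.7) before and (7.4, 6.8) after.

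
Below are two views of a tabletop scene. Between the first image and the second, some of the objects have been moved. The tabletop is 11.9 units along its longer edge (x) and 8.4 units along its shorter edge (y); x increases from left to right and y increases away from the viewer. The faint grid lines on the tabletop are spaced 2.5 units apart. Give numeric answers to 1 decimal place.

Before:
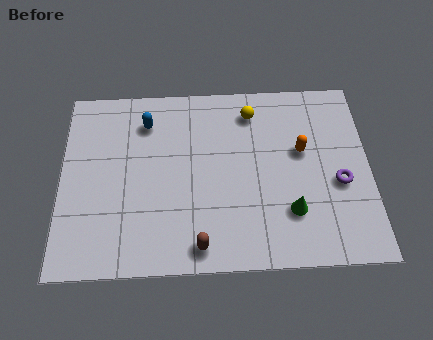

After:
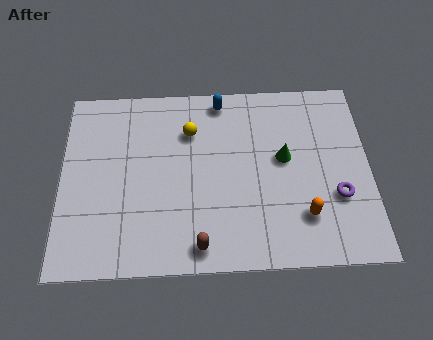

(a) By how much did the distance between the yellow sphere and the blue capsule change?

-2.3

The distance was about 4.1 in the first image and 1.8 in the second, so they moved 2.3 units closer together.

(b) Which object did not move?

the brown capsule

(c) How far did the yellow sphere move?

2.5

The yellow sphere was near (7.4, 6.9) before and (5.0, 6.1) after, so it travelled √(2.4² + 0.8²) ≈ 2.5 units.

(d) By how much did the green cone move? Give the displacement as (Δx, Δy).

(-0.2, 2.4)

The green cone started near (8.8, 2.3) and ended near (8.6, 4.7).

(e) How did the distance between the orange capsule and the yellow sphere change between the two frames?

+3.2

They were about 2.7 units apart before and 5.9 after — 3.2 units further apart.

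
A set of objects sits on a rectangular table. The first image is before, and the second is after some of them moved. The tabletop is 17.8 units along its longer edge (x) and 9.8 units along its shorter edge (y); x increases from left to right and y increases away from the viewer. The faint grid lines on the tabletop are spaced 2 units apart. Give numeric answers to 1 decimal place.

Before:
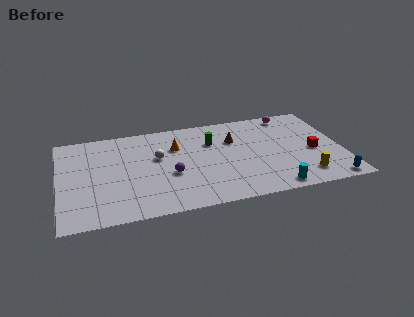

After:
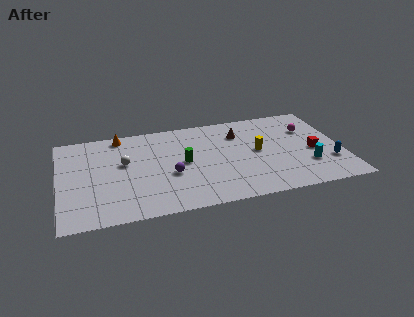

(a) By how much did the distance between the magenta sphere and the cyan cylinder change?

-4.0

They were about 7.9 units apart before and 3.9 after — 4.0 units closer together.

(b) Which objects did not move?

the red cube and the purple sphere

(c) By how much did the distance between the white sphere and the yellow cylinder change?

-1.5

Before: roughly 9.9 units apart; after: 8.4. That's 1.5 units closer together.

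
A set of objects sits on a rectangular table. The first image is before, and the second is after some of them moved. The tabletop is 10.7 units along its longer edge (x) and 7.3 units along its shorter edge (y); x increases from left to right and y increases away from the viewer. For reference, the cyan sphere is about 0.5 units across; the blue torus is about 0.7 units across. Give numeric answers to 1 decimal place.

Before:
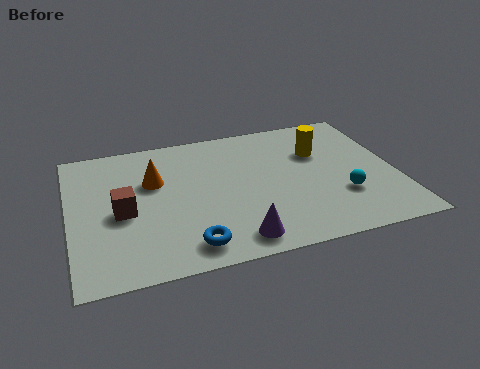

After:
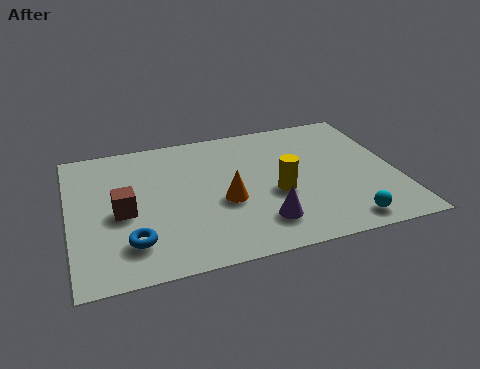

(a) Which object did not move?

the brown cube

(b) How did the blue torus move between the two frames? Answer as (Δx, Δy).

(-1.8, 0.6)

The blue torus was at about (3.7, 1.1) and moved to about (1.9, 1.7).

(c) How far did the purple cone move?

1.1

From (5.2, 1.0) to (6.1, 1.6), the purple cone covered √(0.9² + 0.6²) ≈ 1.1 units.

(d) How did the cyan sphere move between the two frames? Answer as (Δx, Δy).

(-0.1, -1.4)

The cyan sphere was at about (8.8, 2.3) and moved to about (8.7, 0.9).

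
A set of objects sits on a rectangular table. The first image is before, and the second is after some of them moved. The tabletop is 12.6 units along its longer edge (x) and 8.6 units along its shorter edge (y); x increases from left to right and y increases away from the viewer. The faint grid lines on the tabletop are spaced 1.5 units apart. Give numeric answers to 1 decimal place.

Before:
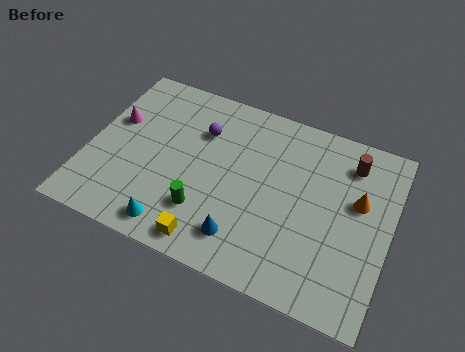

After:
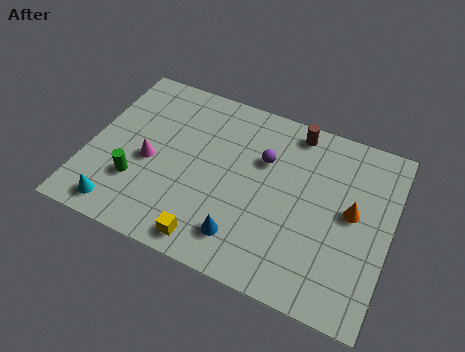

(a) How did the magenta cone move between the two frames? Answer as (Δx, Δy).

(1.7, -1.5)

The magenta cone was at about (0.9, 5.3) and moved to about (2.6, 3.8).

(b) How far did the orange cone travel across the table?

0.6

The orange cone moved from about (11.2, 5.2) to (11.0, 4.6), a distance of √(0.2² + 0.6²) ≈ 0.6.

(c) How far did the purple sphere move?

2.7

The purple sphere moved from about (4.5, 6.1) to (7.2, 5.7), a distance of √(2.7² + 0.4²) ≈ 2.7.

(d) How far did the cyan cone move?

2.3

The cyan cone moved from about (4.0, 1.1) to (1.7, 1.1), a distance of √(2.3² + 0.0²) ≈ 2.3.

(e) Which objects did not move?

the yellow cube and the blue cone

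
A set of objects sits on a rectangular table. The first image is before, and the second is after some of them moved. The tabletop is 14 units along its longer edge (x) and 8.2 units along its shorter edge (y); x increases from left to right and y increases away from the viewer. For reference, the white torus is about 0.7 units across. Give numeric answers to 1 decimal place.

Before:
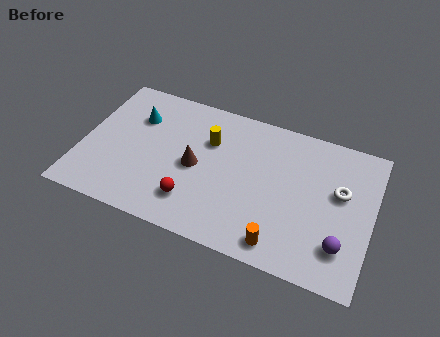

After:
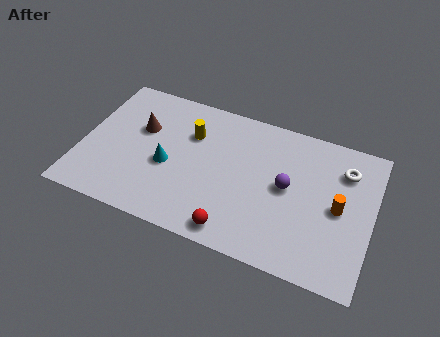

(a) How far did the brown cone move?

3.1

The brown cone was near (5.5, 3.9) before and (2.7, 5.2) after, so it travelled √(2.8² + 1.3²) ≈ 3.1 units.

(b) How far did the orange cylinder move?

3.8

From (9.9, 1.1) to (12.4, 4.0), the orange cylinder covered √(2.5² + 2.9²) ≈ 3.8 units.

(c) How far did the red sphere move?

2.3

The red sphere was near (5.6, 1.9) before and (7.7, 1.0) after, so it travelled √(2.1² + 0.9²) ≈ 2.3 units.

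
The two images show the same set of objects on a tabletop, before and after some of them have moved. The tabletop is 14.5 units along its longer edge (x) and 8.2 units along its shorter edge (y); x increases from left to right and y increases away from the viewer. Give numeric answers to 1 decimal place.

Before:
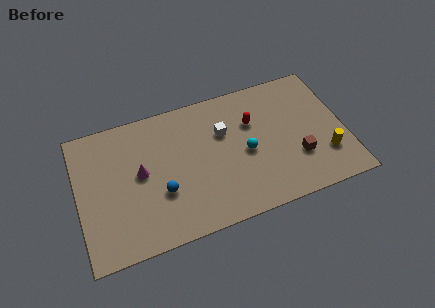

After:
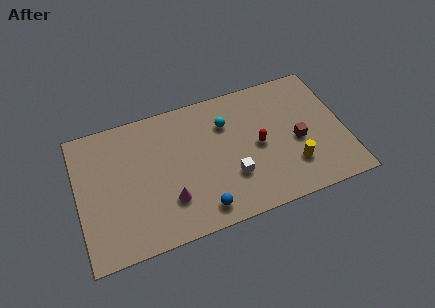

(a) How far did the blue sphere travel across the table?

2.6

From (4.4, 2.9) to (6.4, 1.2), the blue sphere covered √(2.0² + 1.7²) ≈ 2.6 units.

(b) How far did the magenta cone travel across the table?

2.5

The magenta cone moved from about (3.4, 4.4) to (4.8, 2.3), a distance of √(1.4² + 2.1²) ≈ 2.5.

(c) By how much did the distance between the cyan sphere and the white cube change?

+1.4

They were about 1.9 units apart before and 3.3 after — 1.4 units further apart.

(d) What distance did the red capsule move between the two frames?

1.5

The red capsule was near (9.6, 5.5) before and (9.8, 4.0) after, so it travelled √(0.2² + 1.5²) ≈ 1.5 units.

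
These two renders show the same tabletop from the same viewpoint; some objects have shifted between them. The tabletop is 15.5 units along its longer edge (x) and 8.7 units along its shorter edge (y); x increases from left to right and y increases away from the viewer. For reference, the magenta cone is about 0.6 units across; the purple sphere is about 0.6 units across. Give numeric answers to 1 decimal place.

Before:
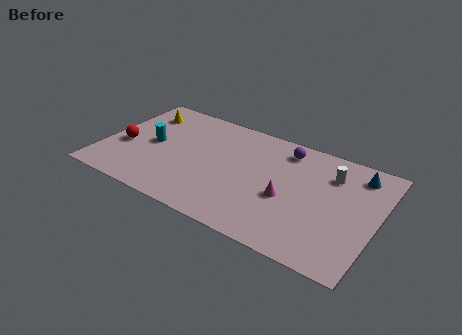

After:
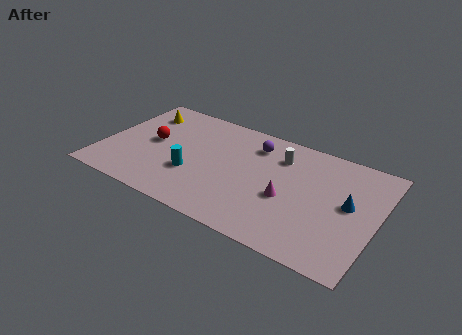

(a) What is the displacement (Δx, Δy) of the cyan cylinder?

(2.6, -1.4)

The cyan cylinder was at about (2.7, 4.4) and moved to about (5.3, 3.0).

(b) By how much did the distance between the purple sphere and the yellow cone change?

-1.7

Before: roughly 8.3 units apart; after: 6.6. That's 1.7 units closer together.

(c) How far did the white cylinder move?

2.9

The white cylinder moved from about (12.7, 6.5) to (9.8, 6.6), a distance of √(2.9² + 0.1²) ≈ 2.9.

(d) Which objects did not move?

the yellow cone and the magenta cone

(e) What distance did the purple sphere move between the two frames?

1.7

The purple sphere moved from about (10.0, 7.3) to (8.3, 6.9), a distance of √(1.7² + 0.4²) ≈ 1.7.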